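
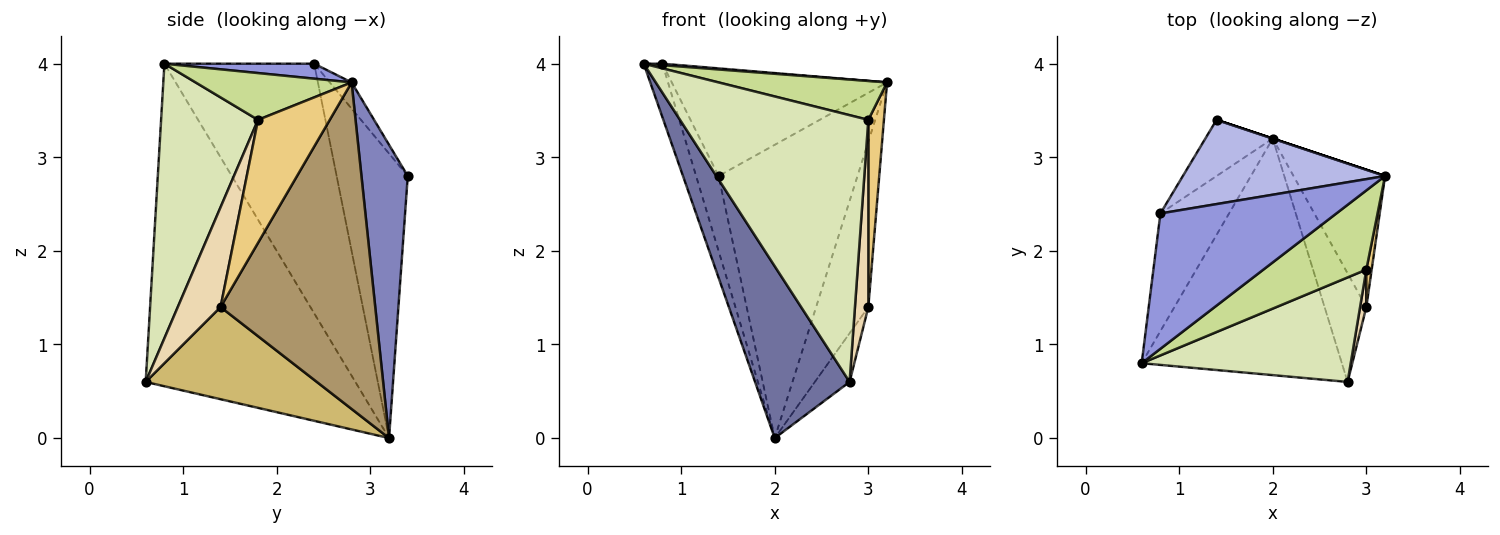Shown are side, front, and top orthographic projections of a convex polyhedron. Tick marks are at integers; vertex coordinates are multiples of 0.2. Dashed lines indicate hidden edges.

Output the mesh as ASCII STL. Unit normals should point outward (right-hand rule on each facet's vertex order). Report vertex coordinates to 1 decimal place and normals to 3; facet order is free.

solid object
 facet normal -0.793 -0.358 -0.492
  outer loop
   vertex 2.0 3.2 0.0
   vertex 2.8 0.6 0.6
   vertex 0.6 0.8 4.0
  endloop
 endfacet
 facet normal 0.316 0.949 0.000
  outer loop
   vertex 2.0 3.2 0.0
   vertex 1.4 3.4 2.8
   vertex 3.2 2.8 3.8
  endloop
 endfacet
 facet normal 0.085 -0.011 0.996
  outer loop
   vertex 0.8 2.4 4.0
   vertex 0.6 0.8 4.0
   vertex 3.2 2.8 3.8
  endloop
 endfacet
 facet normal -0.080 0.785 0.614
  outer loop
   vertex 0.8 2.4 4.0
   vertex 3.2 2.8 3.8
   vertex 1.4 3.4 2.8
  endloop
 endfacet
 facet normal -0.957 0.120 -0.263
  outer loop
   vertex 0.8 2.4 4.0
   vertex 2.0 3.2 0.0
   vertex 0.6 0.8 4.0
  endloop
 endfacet
 facet normal -0.930 0.294 -0.220
  outer loop
   vertex 0.8 2.4 4.0
   vertex 1.4 3.4 2.8
   vertex 2.0 3.2 0.0
  endloop
 endfacet
 facet normal 0.378 -0.408 0.831
  outer loop
   vertex 3.0 1.8 3.4
   vertex 3.2 2.8 3.8
   vertex 0.6 0.8 4.0
  endloop
 endfacet
 facet normal 0.432 -0.840 0.329
  outer loop
   vertex 3.0 1.8 3.4
   vertex 0.6 0.8 4.0
   vertex 2.8 0.6 0.6
  endloop
 endfacet
 facet normal 0.916 0.309 -0.257
  outer loop
   vertex 3.0 1.4 1.4
   vertex 2.0 3.2 0.0
   vertex 3.2 2.8 3.8
  endloop
 endfacet
 facet normal 0.896 0.182 -0.406
  outer loop
   vertex 3.0 1.4 1.4
   vertex 2.8 0.6 0.6
   vertex 2.0 3.2 0.0
  endloop
 endfacet
 facet normal 0.976 -0.212 0.042
  outer loop
   vertex 3.0 1.4 1.4
   vertex 3.2 2.8 3.8
   vertex 3.0 1.8 3.4
  endloop
 endfacet
 facet normal 0.953 -0.298 0.060
  outer loop
   vertex 3.0 1.4 1.4
   vertex 3.0 1.8 3.4
   vertex 2.8 0.6 0.6
  endloop
 endfacet
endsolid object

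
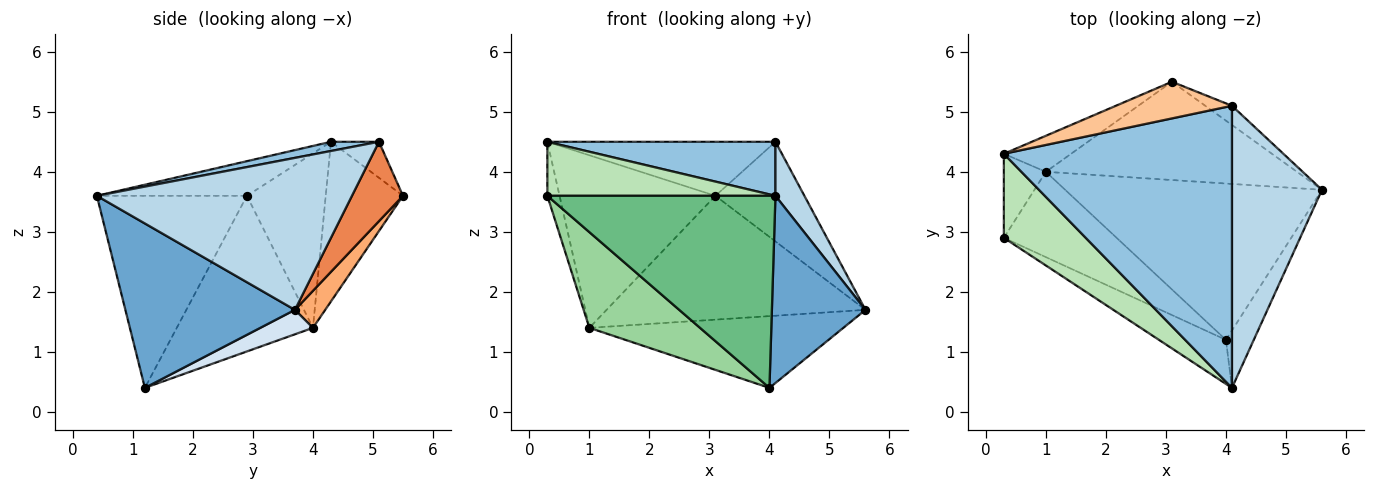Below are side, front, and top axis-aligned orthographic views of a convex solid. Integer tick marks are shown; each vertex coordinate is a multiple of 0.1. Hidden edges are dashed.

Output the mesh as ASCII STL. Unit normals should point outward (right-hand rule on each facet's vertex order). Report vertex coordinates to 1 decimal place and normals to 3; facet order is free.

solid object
 facet normal 0.866 -0.478 -0.147
  outer loop
   vertex 4.0 1.2 0.4
   vertex 5.6 3.7 1.7
   vertex 4.1 0.4 3.6
  endloop
 endfacet
 facet normal 0.040 -0.188 0.981
  outer loop
   vertex 4.1 5.1 4.5
   vertex 0.3 4.3 4.5
   vertex 4.1 0.4 3.6
  endloop
 endfacet
 facet normal 0.856 -0.097 0.507
  outer loop
   vertex 4.1 5.1 4.5
   vertex 4.1 0.4 3.6
   vertex 5.6 3.7 1.7
  endloop
 endfacet
 facet normal 0.086 0.416 -0.905
  outer loop
   vertex 1.0 4.0 1.4
   vertex 5.6 3.7 1.7
   vertex 4.0 1.2 0.4
  endloop
 endfacet
 facet normal 0.491 0.856 -0.165
  outer loop
   vertex 3.1 5.5 3.6
   vertex 4.1 5.1 4.5
   vertex 5.6 3.7 1.7
  endloop
 endfacet
 facet normal 0.091 0.780 -0.619
  outer loop
   vertex 3.1 5.5 3.6
   vertex 5.6 3.7 1.7
   vertex 1.0 4.0 1.4
  endloop
 endfacet
 facet normal -0.172 0.815 0.553
  outer loop
   vertex 3.1 5.5 3.6
   vertex 0.3 4.3 4.5
   vertex 4.1 5.1 4.5
  endloop
 endfacet
 facet normal -0.437 0.881 -0.184
  outer loop
   vertex 3.1 5.5 3.6
   vertex 1.0 4.0 1.4
   vertex 0.3 4.3 4.5
  endloop
 endfacet
 facet normal -0.540 -0.820 -0.188
  outer loop
   vertex 0.3 2.9 3.6
   vertex 4.0 1.2 0.4
   vertex 4.1 0.4 3.6
  endloop
 endfacet
 facet normal -0.676 -0.550 -0.490
  outer loop
   vertex 0.3 2.9 3.6
   vertex 1.0 4.0 1.4
   vertex 4.0 1.2 0.4
  endloop
 endfacet
 facet normal -0.335 -0.509 0.793
  outer loop
   vertex 0.3 2.9 3.6
   vertex 4.1 0.4 3.6
   vertex 0.3 4.3 4.5
  endloop
 endfacet
 facet normal -0.961 0.149 -0.231
  outer loop
   vertex 0.3 2.9 3.6
   vertex 0.3 4.3 4.5
   vertex 1.0 4.0 1.4
  endloop
 endfacet
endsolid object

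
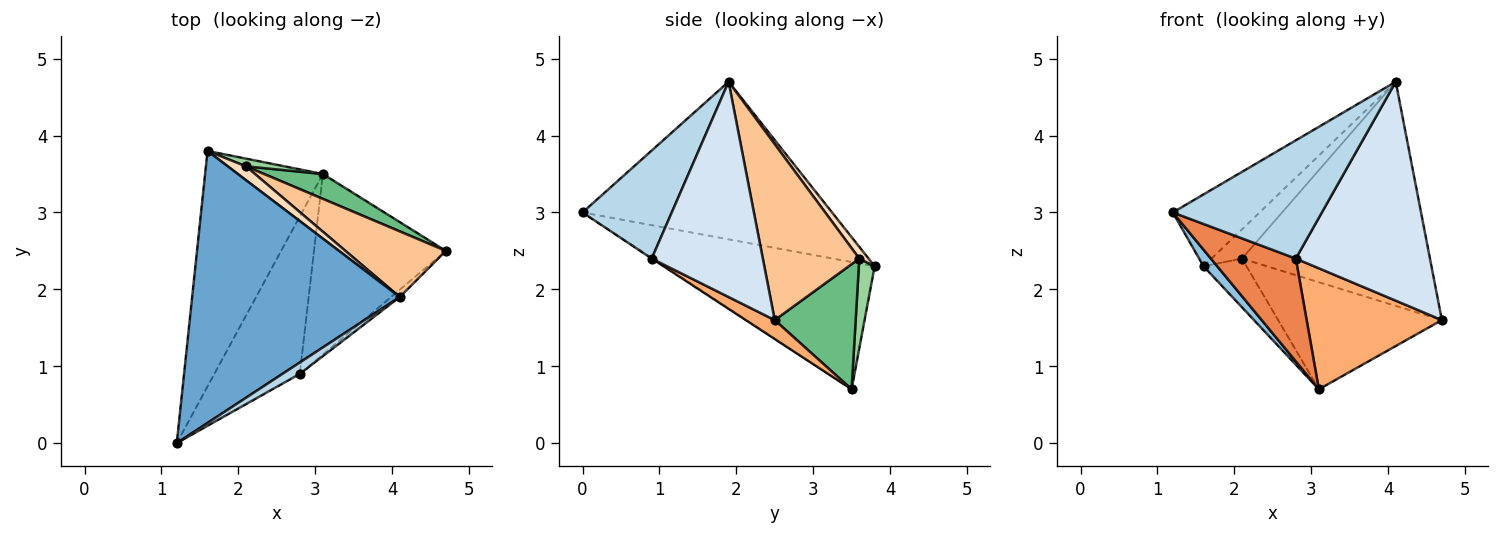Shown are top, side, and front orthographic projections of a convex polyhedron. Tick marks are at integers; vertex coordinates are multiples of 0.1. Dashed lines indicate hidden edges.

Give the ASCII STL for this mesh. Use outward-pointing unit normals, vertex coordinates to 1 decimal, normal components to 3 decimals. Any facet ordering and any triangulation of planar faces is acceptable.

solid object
 facet normal -0.592 0.206 0.779
  outer loop
   vertex 4.1 1.9 4.7
   vertex 1.6 3.8 2.3
   vertex 1.2 0.0 3.0
  endloop
 endfacet
 facet normal -0.733 -0.048 -0.678
  outer loop
   vertex 3.1 3.5 0.7
   vertex 1.2 0.0 3.0
   vertex 1.6 3.8 2.3
  endloop
 endfacet
 facet normal 0.512 -0.855 0.082
  outer loop
   vertex 2.8 0.9 2.4
   vertex 4.1 1.9 4.7
   vertex 1.2 0.0 3.0
  endloop
 endfacet
 facet normal 0.638 -0.770 -0.026
  outer loop
   vertex 2.8 0.9 2.4
   vertex 4.7 2.5 1.6
   vertex 4.1 1.9 4.7
  endloop
 endfacet
 facet normal -0.006 -0.547 -0.837
  outer loop
   vertex 2.8 0.9 2.4
   vertex 1.2 0.0 3.0
   vertex 3.1 3.5 0.7
  endloop
 endfacet
 facet normal 0.118 -0.553 -0.825
  outer loop
   vertex 2.8 0.9 2.4
   vertex 3.1 3.5 0.7
   vertex 4.7 2.5 1.6
  endloop
 endfacet
 facet normal 0.442 0.861 0.252
  outer loop
   vertex 2.1 3.6 2.4
   vertex 4.1 1.9 4.7
   vertex 4.7 2.5 1.6
  endloop
 endfacet
 facet normal 0.266 0.871 0.413
  outer loop
   vertex 2.1 3.6 2.4
   vertex 1.6 3.8 2.3
   vertex 4.1 1.9 4.7
  endloop
 endfacet
 facet normal 0.434 0.878 0.204
  outer loop
   vertex 2.1 3.6 2.4
   vertex 4.7 2.5 1.6
   vertex 3.1 3.5 0.7
  endloop
 endfacet
 facet normal 0.342 0.928 0.147
  outer loop
   vertex 2.1 3.6 2.4
   vertex 3.1 3.5 0.7
   vertex 1.6 3.8 2.3
  endloop
 endfacet
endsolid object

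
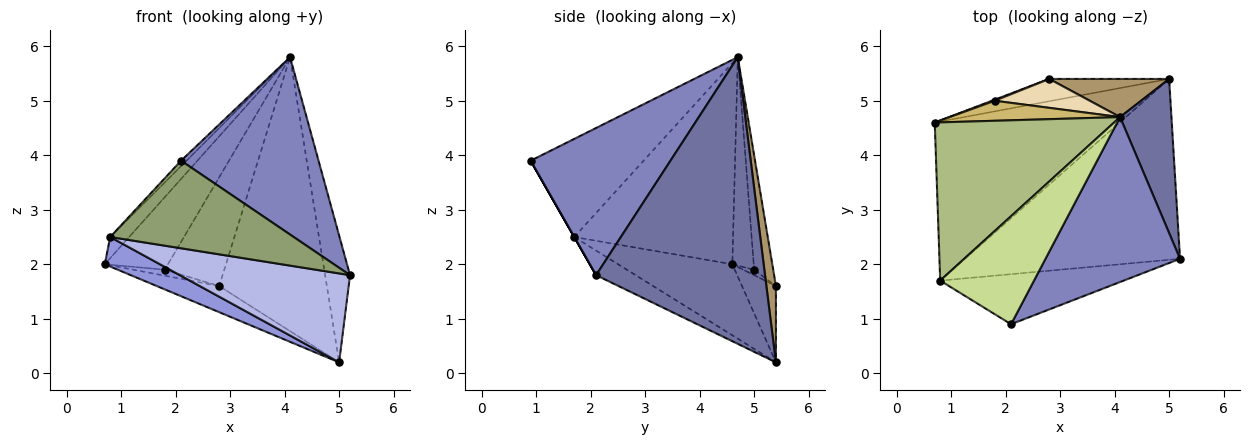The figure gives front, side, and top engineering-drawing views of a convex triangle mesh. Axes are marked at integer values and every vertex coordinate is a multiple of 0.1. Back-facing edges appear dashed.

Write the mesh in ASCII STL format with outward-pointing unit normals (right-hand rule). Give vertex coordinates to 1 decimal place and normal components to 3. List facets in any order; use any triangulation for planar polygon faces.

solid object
 facet normal 0.974 0.144 0.175
  outer loop
   vertex 4.1 4.7 5.8
   vertex 5.2 2.1 1.8
   vertex 5.0 5.4 0.2
  endloop
 endfacet
 facet normal 0.597 -0.587 0.546
  outer loop
   vertex 2.1 0.9 3.9
   vertex 5.2 2.1 1.8
   vertex 4.1 4.7 5.8
  endloop
 endfacet
 facet normal -0.353 -0.171 -0.920
  outer loop
   vertex 0.8 1.7 2.5
   vertex 0.7 4.6 2.0
   vertex 5.0 5.4 0.2
  endloop
 endfacet
 facet normal -0.102 -0.439 -0.893
  outer loop
   vertex 0.8 1.7 2.5
   vertex 5.0 5.4 0.2
   vertex 5.2 2.1 1.8
  endloop
 endfacet
 facet normal 0.000 -0.868 -0.496
  outer loop
   vertex 0.8 1.7 2.5
   vertex 5.2 2.1 1.8
   vertex 2.1 0.9 3.9
  endloop
 endfacet
 facet normal -0.743 0.089 0.663
  outer loop
   vertex 0.8 1.7 2.5
   vertex 4.1 4.7 5.8
   vertex 0.7 4.6 2.0
  endloop
 endfacet
 facet normal -0.722 0.035 0.691
  outer loop
   vertex 0.8 1.7 2.5
   vertex 2.1 0.9 3.9
   vertex 4.1 4.7 5.8
  endloop
 endfacet
 facet normal -0.382 0.703 -0.600
  outer loop
   vertex 2.8 5.4 1.6
   vertex 5.0 5.4 0.2
   vertex 0.7 4.6 2.0
  endloop
 endfacet
 facet normal 0.087 0.987 0.137
  outer loop
   vertex 2.8 5.4 1.6
   vertex 4.1 4.7 5.8
   vertex 5.0 5.4 0.2
  endloop
 endfacet
 facet normal -0.310 0.916 0.253
  outer loop
   vertex 1.8 5.0 1.9
   vertex 0.7 4.6 2.0
   vertex 4.1 4.7 5.8
  endloop
 endfacet
 facet normal -0.324 0.932 0.162
  outer loop
   vertex 1.8 5.0 1.9
   vertex 2.8 5.4 1.6
   vertex 0.7 4.6 2.0
  endloop
 endfacet
 facet normal -0.296 0.923 0.245
  outer loop
   vertex 1.8 5.0 1.9
   vertex 4.1 4.7 5.8
   vertex 2.8 5.4 1.6
  endloop
 endfacet
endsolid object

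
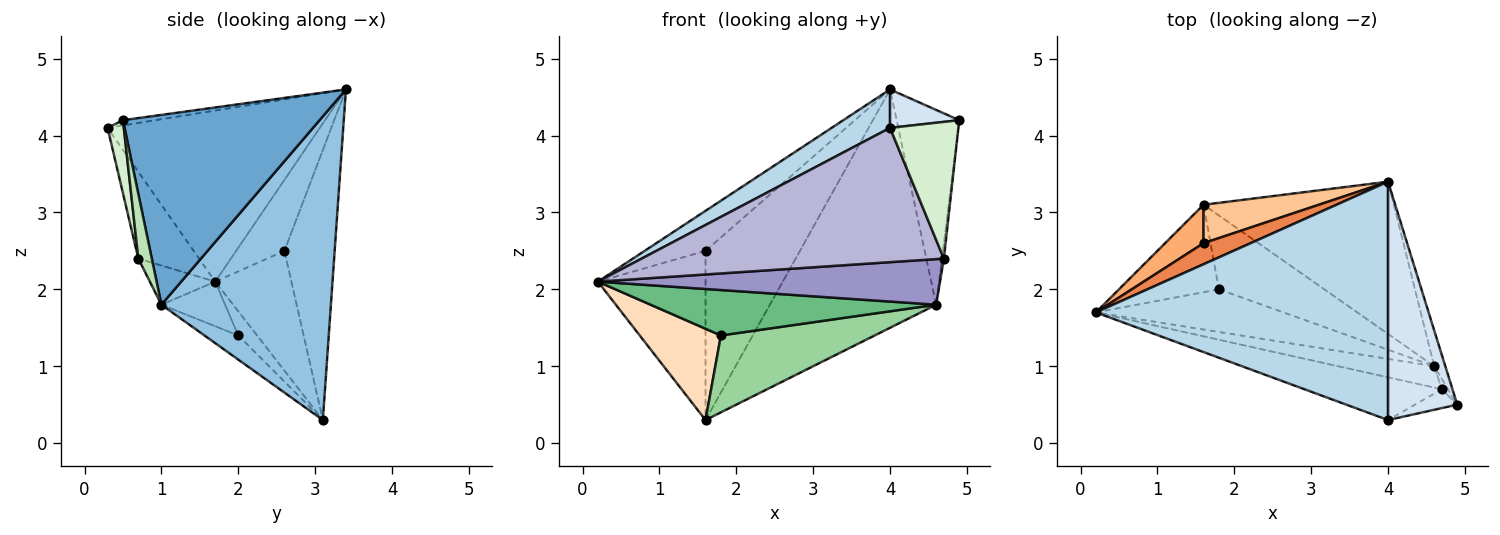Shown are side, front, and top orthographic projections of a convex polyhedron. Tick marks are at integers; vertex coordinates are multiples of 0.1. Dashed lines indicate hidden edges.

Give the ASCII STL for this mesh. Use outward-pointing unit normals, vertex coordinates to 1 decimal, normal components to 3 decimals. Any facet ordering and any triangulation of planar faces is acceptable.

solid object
 facet normal 0.951 0.303 -0.056
  outer loop
   vertex 4.6 1.0 1.8
   vertex 4.0 3.4 4.6
   vertex 4.9 0.5 4.2
  endloop
 endfacet
 facet normal 0.652 0.639 -0.408
  outer loop
   vertex 4.6 1.0 1.8
   vertex 1.6 3.1 0.3
   vertex 4.0 3.4 4.6
  endloop
 endfacet
 facet normal -0.501 -0.138 0.855
  outer loop
   vertex 4.0 0.3 4.1
   vertex 4.0 3.4 4.6
   vertex 0.2 1.7 2.1
  endloop
 endfacet
 facet normal -0.074 -0.159 0.985
  outer loop
   vertex 4.0 0.3 4.1
   vertex 4.9 0.5 4.2
   vertex 4.0 3.4 4.6
  endloop
 endfacet
 facet normal -0.575 0.725 0.381
  outer loop
   vertex 1.6 2.6 2.5
   vertex 0.2 1.7 2.1
   vertex 4.0 3.4 4.6
  endloop
 endfacet
 facet normal -0.568 0.803 0.182
  outer loop
   vertex 1.6 2.6 2.5
   vertex 1.6 3.1 0.3
   vertex 0.2 1.7 2.1
  endloop
 endfacet
 facet normal -0.461 0.866 0.197
  outer loop
   vertex 1.6 2.6 2.5
   vertex 4.0 3.4 4.6
   vertex 1.6 3.1 0.3
  endloop
 endfacet
 facet normal -0.165 -0.712 -0.682
  outer loop
   vertex 1.8 2.0 1.4
   vertex 0.2 1.7 2.1
   vertex 1.6 3.1 0.3
  endloop
 endfacet
 facet normal -0.161 -0.720 -0.675
  outer loop
   vertex 1.8 2.0 1.4
   vertex 4.6 1.0 1.8
   vertex 0.2 1.7 2.1
  endloop
 endfacet
 facet normal -0.157 -0.712 -0.684
  outer loop
   vertex 1.8 2.0 1.4
   vertex 1.6 3.1 0.3
   vertex 4.6 1.0 1.8
  endloop
 endfacet
 facet normal 0.986 0.141 -0.094
  outer loop
   vertex 4.7 0.7 2.4
   vertex 4.6 1.0 1.8
   vertex 4.9 0.5 4.2
  endloop
 endfacet
 facet normal 0.229 -0.964 -0.133
  outer loop
   vertex 4.7 0.7 2.4
   vertex 4.9 0.5 4.2
   vertex 4.0 0.3 4.1
  endloop
 endfacet
 facet normal -0.170 -0.892 -0.418
  outer loop
   vertex 4.7 0.7 2.4
   vertex 0.2 1.7 2.1
   vertex 4.6 1.0 1.8
  endloop
 endfacet
 facet normal -0.188 -0.936 -0.298
  outer loop
   vertex 4.7 0.7 2.4
   vertex 4.0 0.3 4.1
   vertex 0.2 1.7 2.1
  endloop
 endfacet
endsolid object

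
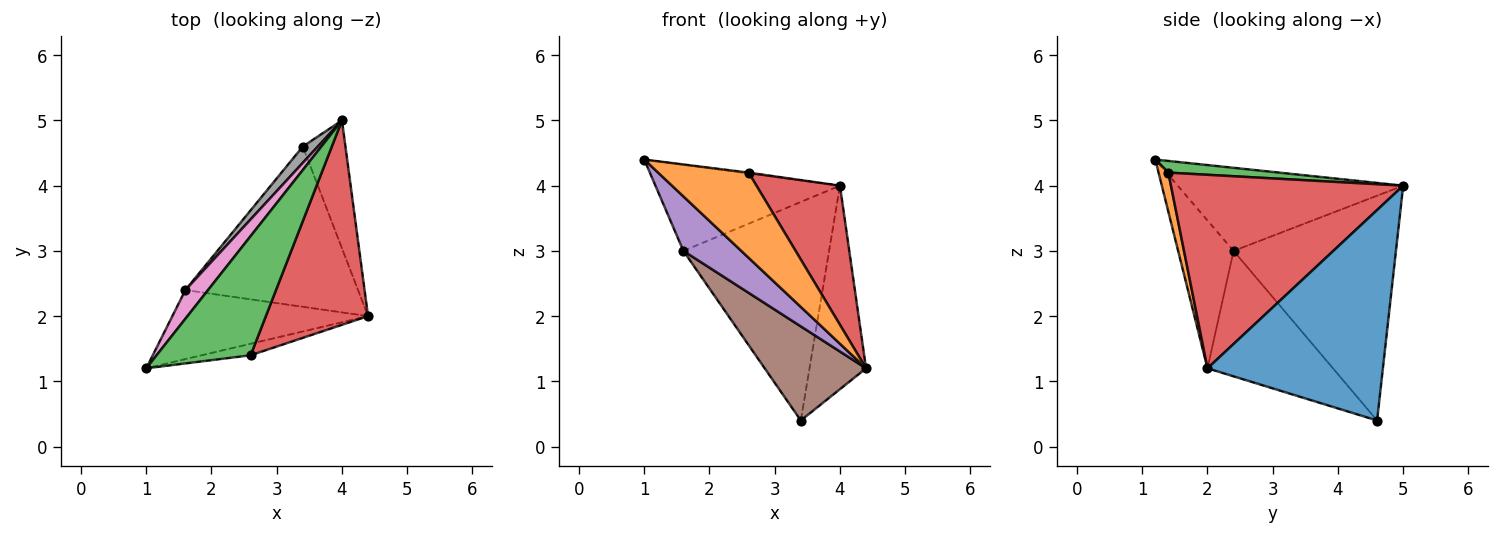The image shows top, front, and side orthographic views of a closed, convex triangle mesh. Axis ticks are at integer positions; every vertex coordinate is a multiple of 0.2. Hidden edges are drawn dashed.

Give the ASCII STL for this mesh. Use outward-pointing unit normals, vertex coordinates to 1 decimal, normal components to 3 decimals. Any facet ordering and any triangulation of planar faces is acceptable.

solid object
 facet normal 0.935 0.301 -0.189
  outer loop
   vertex 3.4 4.6 0.4
   vertex 4.0 5.0 4.0
   vertex 4.4 2.0 1.2
  endloop
 endfacet
 facet normal 0.107 -0.985 -0.133
  outer loop
   vertex 2.6 1.4 4.2
   vertex 1.0 1.2 4.4
   vertex 4.4 2.0 1.2
  endloop
 endfacet
 facet normal 0.123 0.007 0.992
  outer loop
   vertex 2.6 1.4 4.2
   vertex 4.0 5.0 4.0
   vertex 1.0 1.2 4.4
  endloop
 endfacet
 facet normal 0.843 -0.303 0.445
  outer loop
   vertex 2.6 1.4 4.2
   vertex 4.4 2.0 1.2
   vertex 4.0 5.0 4.0
  endloop
 endfacet
 facet normal -0.510 -0.533 -0.675
  outer loop
   vertex 1.6 2.4 3.0
   vertex 4.4 2.0 1.2
   vertex 1.0 1.2 4.4
  endloop
 endfacet
 facet normal -0.531 -0.429 -0.731
  outer loop
   vertex 1.6 2.4 3.0
   vertex 3.4 4.6 0.4
   vertex 4.4 2.0 1.2
  endloop
 endfacet
 facet normal -0.757 0.620 0.207
  outer loop
   vertex 1.6 2.4 3.0
   vertex 1.0 1.2 4.4
   vertex 4.0 5.0 4.0
  endloop
 endfacet
 facet normal -0.743 0.667 0.050
  outer loop
   vertex 1.6 2.4 3.0
   vertex 4.0 5.0 4.0
   vertex 3.4 4.6 0.4
  endloop
 endfacet
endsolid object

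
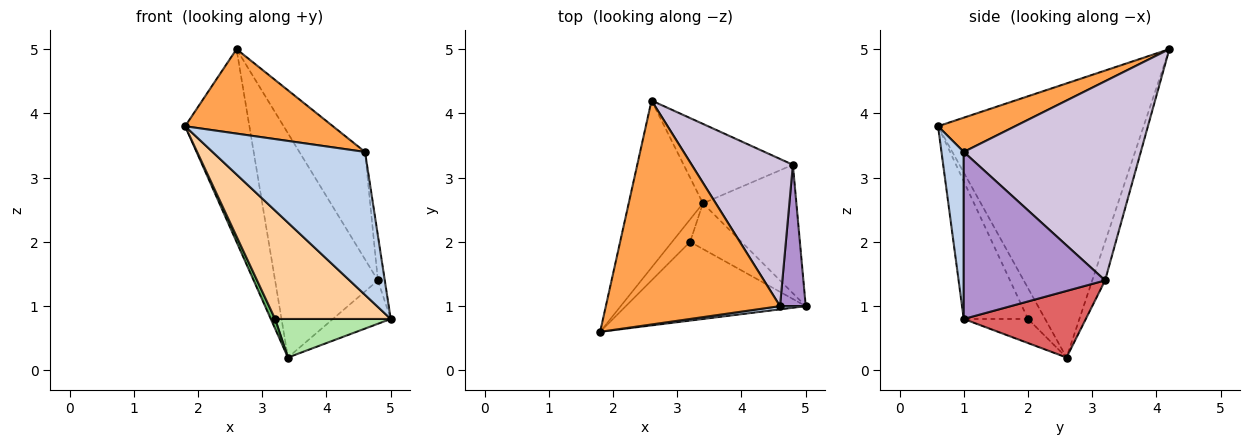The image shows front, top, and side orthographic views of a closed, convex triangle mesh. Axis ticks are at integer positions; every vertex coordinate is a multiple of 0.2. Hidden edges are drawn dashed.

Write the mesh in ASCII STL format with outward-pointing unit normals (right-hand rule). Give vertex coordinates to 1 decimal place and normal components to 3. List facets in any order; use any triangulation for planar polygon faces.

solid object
 facet normal -0.924 0.289 -0.250
  outer loop
   vertex 3.4 2.6 0.2
   vertex 1.8 0.6 3.8
   vertex 2.6 4.2 5.0
  endloop
 endfacet
 facet normal 0.144 -0.989 0.022
  outer loop
   vertex 4.6 1.0 3.4
   vertex 1.8 0.6 3.8
   vertex 5.0 1.0 0.8
  endloop
 endfacet
 facet normal 0.181 -0.347 0.920
  outer loop
   vertex 4.6 1.0 3.4
   vertex 2.6 4.2 5.0
   vertex 1.8 0.6 3.8
  endloop
 endfacet
 facet normal -0.410 -0.738 -0.536
  outer loop
   vertex 3.2 2.0 0.8
   vertex 5.0 1.0 0.8
   vertex 1.8 0.6 3.8
  endloop
 endfacet
 facet normal -0.844 -0.211 -0.493
  outer loop
   vertex 3.2 2.0 0.8
   vertex 1.8 0.6 3.8
   vertex 3.4 2.6 0.2
  endloop
 endfacet
 facet normal -0.337 -0.607 -0.720
  outer loop
   vertex 3.2 2.0 0.8
   vertex 3.4 2.6 0.2
   vertex 5.0 1.0 0.8
  endloop
 endfacet
 facet normal 0.560 0.265 -0.785
  outer loop
   vertex 4.8 3.2 1.4
   vertex 5.0 1.0 0.8
   vertex 3.4 2.6 0.2
  endloop
 endfacet
 facet normal -0.117 0.936 -0.332
  outer loop
   vertex 4.8 3.2 1.4
   vertex 3.4 2.6 0.2
   vertex 2.6 4.2 5.0
  endloop
 endfacet
 facet normal 0.987 0.048 0.152
  outer loop
   vertex 4.8 3.2 1.4
   vertex 4.6 1.0 3.4
   vertex 5.0 1.0 0.8
  endloop
 endfacet
 facet normal 0.846 0.314 0.430
  outer loop
   vertex 4.8 3.2 1.4
   vertex 2.6 4.2 5.0
   vertex 4.6 1.0 3.4
  endloop
 endfacet
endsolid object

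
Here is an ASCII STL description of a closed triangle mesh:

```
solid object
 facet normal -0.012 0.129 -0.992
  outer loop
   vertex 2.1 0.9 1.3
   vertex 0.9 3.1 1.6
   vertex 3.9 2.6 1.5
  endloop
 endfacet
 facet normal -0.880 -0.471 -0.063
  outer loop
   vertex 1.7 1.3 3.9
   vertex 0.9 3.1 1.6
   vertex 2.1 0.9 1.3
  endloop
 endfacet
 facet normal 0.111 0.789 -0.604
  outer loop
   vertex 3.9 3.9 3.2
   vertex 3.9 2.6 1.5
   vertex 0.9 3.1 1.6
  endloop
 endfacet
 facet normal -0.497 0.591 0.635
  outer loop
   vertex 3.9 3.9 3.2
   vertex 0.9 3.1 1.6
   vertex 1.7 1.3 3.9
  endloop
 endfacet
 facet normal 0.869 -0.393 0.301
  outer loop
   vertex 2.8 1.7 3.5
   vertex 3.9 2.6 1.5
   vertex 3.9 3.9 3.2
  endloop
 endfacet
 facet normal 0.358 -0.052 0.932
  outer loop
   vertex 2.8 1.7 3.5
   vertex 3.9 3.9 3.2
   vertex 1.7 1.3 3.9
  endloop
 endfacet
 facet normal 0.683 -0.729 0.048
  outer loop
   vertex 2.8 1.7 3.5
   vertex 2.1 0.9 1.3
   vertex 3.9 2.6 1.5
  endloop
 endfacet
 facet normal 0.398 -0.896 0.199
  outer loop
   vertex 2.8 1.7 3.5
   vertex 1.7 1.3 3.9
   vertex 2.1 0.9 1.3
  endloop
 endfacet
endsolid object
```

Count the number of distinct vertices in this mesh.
6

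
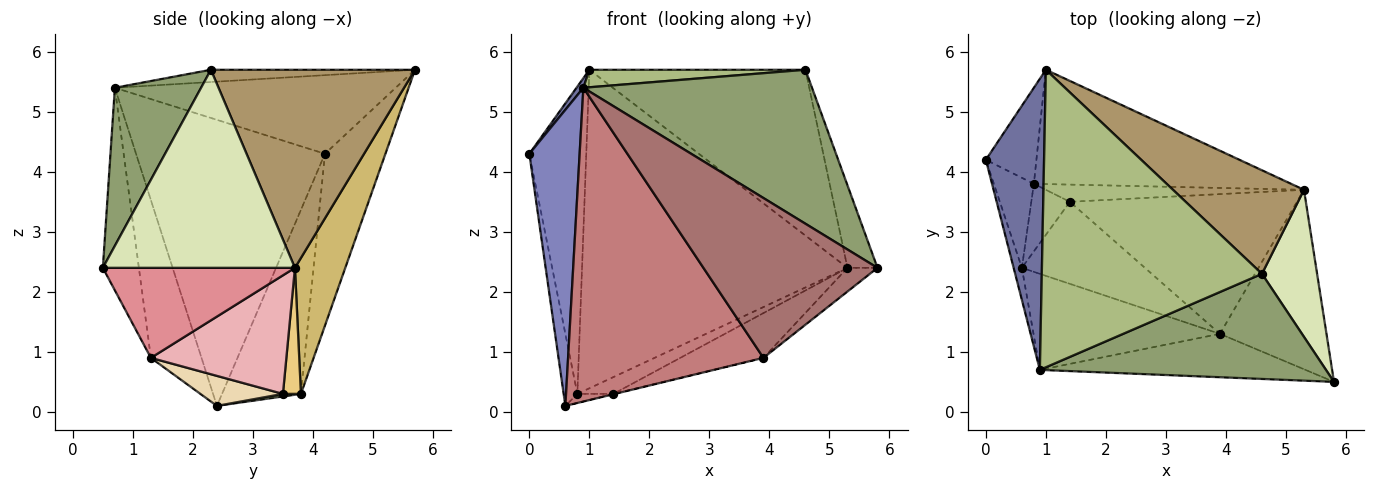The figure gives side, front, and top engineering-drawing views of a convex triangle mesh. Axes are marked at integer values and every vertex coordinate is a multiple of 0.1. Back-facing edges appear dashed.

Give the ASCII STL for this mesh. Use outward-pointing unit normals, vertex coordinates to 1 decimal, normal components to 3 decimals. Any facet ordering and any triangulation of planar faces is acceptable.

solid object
 facet normal -0.804 -0.020 0.595
  outer loop
   vertex 0.9 0.7 5.4
   vertex 1.0 5.7 5.7
   vertex 0.0 4.2 4.3
  endloop
 endfacet
 facet normal -0.966 -0.257 -0.028
  outer loop
   vertex 0.9 0.7 5.4
   vertex 0.0 4.2 4.3
   vertex 0.6 2.4 0.1
  endloop
 endfacet
 facet normal -0.712 0.670 -0.209
  outer loop
   vertex 0.8 3.8 0.3
   vertex 0.0 4.2 4.3
   vertex 1.0 5.7 5.7
  endloop
 endfacet
 facet normal -0.963 0.168 -0.209
  outer loop
   vertex 0.8 3.8 0.3
   vertex 0.6 2.4 0.1
   vertex 0.0 4.2 4.3
  endloop
 endfacet
 facet normal 0.297 -0.789 0.538
  outer loop
   vertex 4.6 2.3 5.7
   vertex 0.9 0.7 5.4
   vertex 5.8 0.5 2.4
  endloop
 endfacet
 facet normal -0.055 -0.059 0.997
  outer loop
   vertex 4.6 2.3 5.7
   vertex 1.0 5.7 5.7
   vertex 0.9 0.7 5.4
  endloop
 endfacet
 facet normal 0.066 0.132 -0.989
  outer loop
   vertex 1.4 3.5 0.3
   vertex 0.6 2.4 0.1
   vertex 0.8 3.8 0.3
  endloop
 endfacet
 facet normal 0.953 0.149 0.265
  outer loop
   vertex 5.3 3.7 2.4
   vertex 4.6 2.3 5.7
   vertex 5.8 0.5 2.4
  endloop
 endfacet
 facet normal 0.625 0.662 0.413
  outer loop
   vertex 5.3 3.7 2.4
   vertex 1.0 5.7 5.7
   vertex 4.6 2.3 5.7
  endloop
 endfacet
 facet normal 0.176 0.927 -0.333
  outer loop
   vertex 5.3 3.7 2.4
   vertex 0.8 3.8 0.3
   vertex 1.0 5.7 5.7
  endloop
 endfacet
 facet normal 0.330 0.660 -0.675
  outer loop
   vertex 5.3 3.7 2.4
   vertex 1.4 3.5 0.3
   vertex 0.8 3.8 0.3
  endloop
 endfacet
 facet normal 0.237 0.004 -0.972
  outer loop
   vertex 3.9 1.3 0.9
   vertex 0.6 2.4 0.1
   vertex 1.4 3.5 0.3
  endloop
 endfacet
 facet normal -0.196 -0.946 -0.257
  outer loop
   vertex 3.9 1.3 0.9
   vertex 5.8 0.5 2.4
   vertex 0.9 0.7 5.4
  endloop
 endfacet
 facet normal -0.241 -0.928 -0.284
  outer loop
   vertex 3.9 1.3 0.9
   vertex 0.9 0.7 5.4
   vertex 0.6 2.4 0.1
  endloop
 endfacet
 facet normal 0.642 0.100 -0.760
  outer loop
   vertex 3.9 1.3 0.9
   vertex 5.3 3.7 2.4
   vertex 5.8 0.5 2.4
  endloop
 endfacet
 facet normal 0.445 0.273 -0.853
  outer loop
   vertex 3.9 1.3 0.9
   vertex 1.4 3.5 0.3
   vertex 5.3 3.7 2.4
  endloop
 endfacet
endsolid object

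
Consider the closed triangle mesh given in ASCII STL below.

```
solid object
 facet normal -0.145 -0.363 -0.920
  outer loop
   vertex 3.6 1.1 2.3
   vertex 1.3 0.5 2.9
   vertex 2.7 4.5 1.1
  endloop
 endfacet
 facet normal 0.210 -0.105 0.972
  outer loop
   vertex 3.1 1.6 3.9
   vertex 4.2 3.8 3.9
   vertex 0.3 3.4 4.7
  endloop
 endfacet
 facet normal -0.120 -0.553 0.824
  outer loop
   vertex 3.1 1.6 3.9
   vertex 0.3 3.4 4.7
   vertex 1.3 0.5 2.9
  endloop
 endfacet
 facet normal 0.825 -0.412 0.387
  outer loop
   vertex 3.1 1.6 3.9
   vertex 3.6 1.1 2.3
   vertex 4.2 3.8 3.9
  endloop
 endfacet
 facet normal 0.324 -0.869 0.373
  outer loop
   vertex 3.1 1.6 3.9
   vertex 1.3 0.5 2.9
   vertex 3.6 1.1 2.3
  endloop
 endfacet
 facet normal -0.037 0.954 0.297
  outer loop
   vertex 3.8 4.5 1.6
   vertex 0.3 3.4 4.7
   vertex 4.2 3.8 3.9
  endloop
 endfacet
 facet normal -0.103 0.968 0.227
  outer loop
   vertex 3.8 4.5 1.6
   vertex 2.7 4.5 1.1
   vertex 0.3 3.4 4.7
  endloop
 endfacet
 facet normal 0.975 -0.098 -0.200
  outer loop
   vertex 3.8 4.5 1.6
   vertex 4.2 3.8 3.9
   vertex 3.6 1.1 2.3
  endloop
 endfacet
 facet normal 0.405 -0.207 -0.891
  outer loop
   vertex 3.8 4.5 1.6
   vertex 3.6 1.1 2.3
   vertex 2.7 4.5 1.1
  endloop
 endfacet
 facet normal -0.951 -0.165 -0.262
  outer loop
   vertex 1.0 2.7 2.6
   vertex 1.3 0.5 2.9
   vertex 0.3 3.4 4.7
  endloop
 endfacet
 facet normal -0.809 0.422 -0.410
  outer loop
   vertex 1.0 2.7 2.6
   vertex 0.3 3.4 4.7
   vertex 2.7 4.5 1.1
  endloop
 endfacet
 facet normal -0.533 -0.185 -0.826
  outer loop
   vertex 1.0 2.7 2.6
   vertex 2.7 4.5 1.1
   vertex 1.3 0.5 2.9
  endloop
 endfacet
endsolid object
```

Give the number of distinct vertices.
8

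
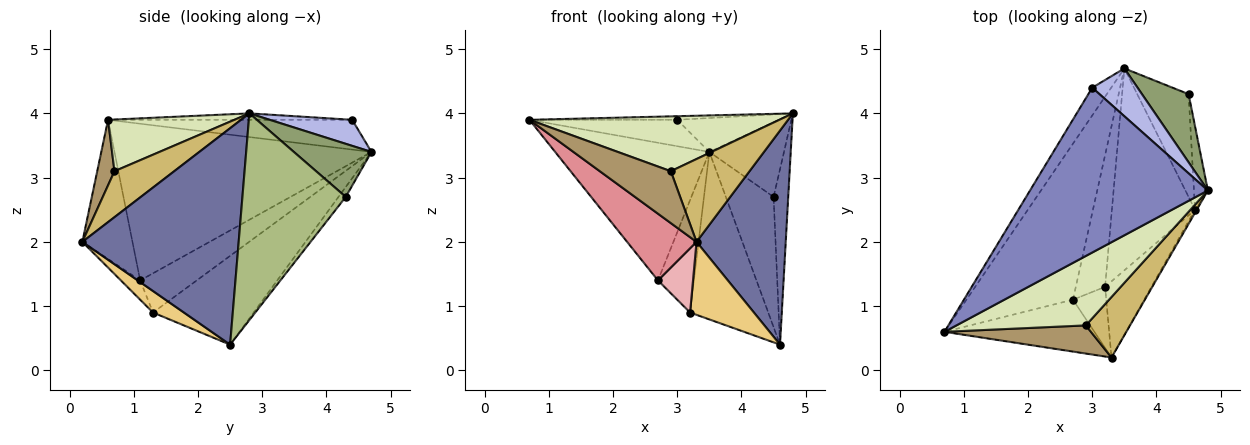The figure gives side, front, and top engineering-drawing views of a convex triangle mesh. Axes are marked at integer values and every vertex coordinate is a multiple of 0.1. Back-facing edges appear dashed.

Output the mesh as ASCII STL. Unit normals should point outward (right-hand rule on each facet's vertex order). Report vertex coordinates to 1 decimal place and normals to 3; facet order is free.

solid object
 facet normal 0.868 -0.496 -0.007
  outer loop
   vertex 3.3 0.2 2.0
   vertex 4.6 2.5 0.4
   vertex 4.8 2.8 4.0
  endloop
 endfacet
 facet normal -0.036 0.022 0.999
  outer loop
   vertex 3.0 4.4 3.9
   vertex 0.7 0.6 3.9
   vertex 4.8 2.8 4.0
  endloop
 endfacet
 facet normal -0.751 0.455 -0.478
  outer loop
   vertex 3.0 4.4 3.9
   vertex 3.5 4.7 3.4
   vertex 0.7 0.6 3.9
  endloop
 endfacet
 facet normal 0.424 0.524 0.739
  outer loop
   vertex 3.0 4.4 3.9
   vertex 4.8 2.8 4.0
   vertex 3.5 4.7 3.4
  endloop
 endfacet
 facet normal 0.609 0.586 0.535
  outer loop
   vertex 4.5 4.3 2.7
   vertex 3.5 4.7 3.4
   vertex 4.8 2.8 4.0
  endloop
 endfacet
 facet normal 0.988 0.140 -0.067
  outer loop
   vertex 4.5 4.3 2.7
   vertex 4.8 2.8 4.0
   vertex 4.6 2.5 0.4
  endloop
 endfacet
 facet normal -0.119 0.779 -0.615
  outer loop
   vertex 4.5 4.3 2.7
   vertex 4.6 2.5 0.4
   vertex 3.5 4.7 3.4
  endloop
 endfacet
 facet normal 0.299 -0.592 0.749
  outer loop
   vertex 2.9 0.7 3.1
   vertex 4.8 2.8 4.0
   vertex 0.7 0.6 3.9
  endloop
 endfacet
 facet normal 0.209 -0.859 0.467
  outer loop
   vertex 2.9 0.7 3.1
   vertex 0.7 0.6 3.9
   vertex 3.3 0.2 2.0
  endloop
 endfacet
 facet normal 0.523 -0.688 0.503
  outer loop
   vertex 2.9 0.7 3.1
   vertex 3.3 0.2 2.0
   vertex 4.8 2.8 4.0
  endloop
 endfacet
 facet normal 0.318 -0.656 -0.685
  outer loop
   vertex 3.2 1.3 0.9
   vertex 4.6 2.5 0.4
   vertex 3.3 0.2 2.0
  endloop
 endfacet
 facet normal -0.635 0.493 -0.595
  outer loop
   vertex 3.2 1.3 0.9
   vertex 3.5 4.7 3.4
   vertex 4.6 2.5 0.4
  endloop
 endfacet
 facet normal -0.741 0.444 -0.504
  outer loop
   vertex 2.7 1.1 1.4
   vertex 0.7 0.6 3.9
   vertex 3.5 4.7 3.4
  endloop
 endfacet
 facet normal -0.714 0.454 -0.532
  outer loop
   vertex 2.7 1.1 1.4
   vertex 3.5 4.7 3.4
   vertex 3.2 1.3 0.9
  endloop
 endfacet
 facet normal -0.495 -0.686 -0.533
  outer loop
   vertex 2.7 1.1 1.4
   vertex 3.3 0.2 2.0
   vertex 0.7 0.6 3.9
  endloop
 endfacet
 facet normal -0.370 -0.673 -0.640
  outer loop
   vertex 2.7 1.1 1.4
   vertex 3.2 1.3 0.9
   vertex 3.3 0.2 2.0
  endloop
 endfacet
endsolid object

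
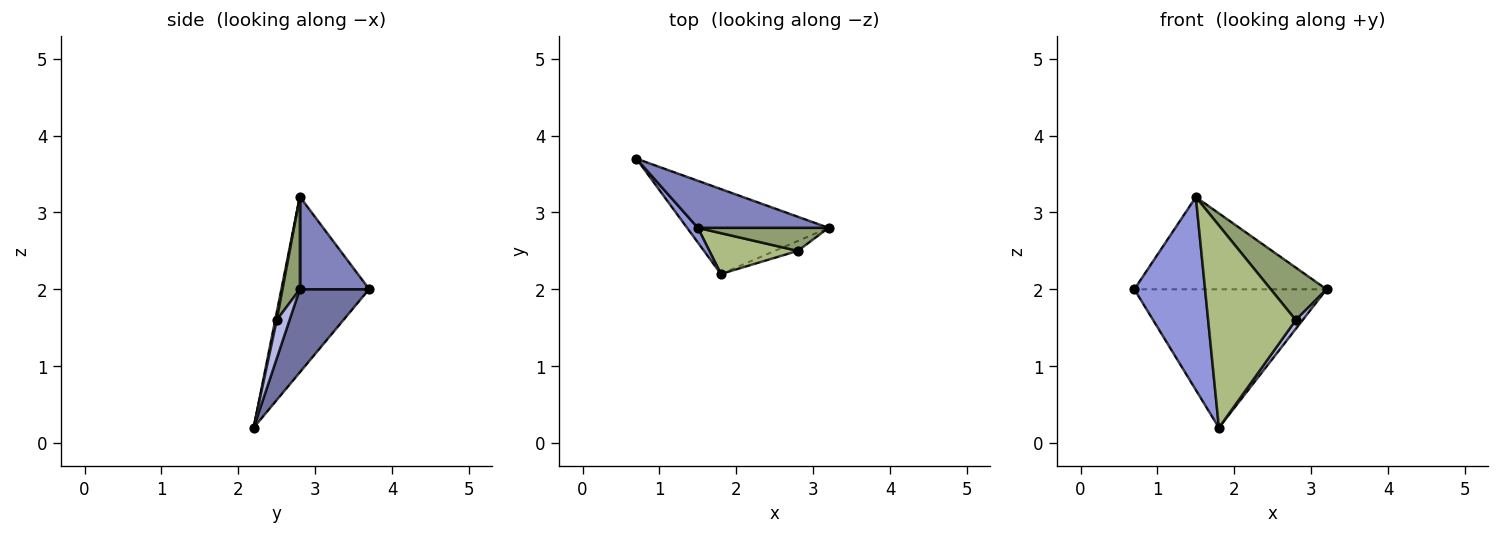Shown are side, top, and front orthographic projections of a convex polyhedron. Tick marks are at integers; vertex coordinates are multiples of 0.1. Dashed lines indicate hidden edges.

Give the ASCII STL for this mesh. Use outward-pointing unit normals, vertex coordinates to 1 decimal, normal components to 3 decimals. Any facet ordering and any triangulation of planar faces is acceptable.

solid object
 facet normal 0.293 0.815 -0.500
  outer loop
   vertex 1.8 2.2 0.2
   vertex 0.7 3.7 2.0
   vertex 3.2 2.8 2.0
  endloop
 endfacet
 facet normal 0.305 0.848 0.433
  outer loop
   vertex 1.5 2.8 3.2
   vertex 3.2 2.8 2.0
   vertex 0.7 3.7 2.0
  endloop
 endfacet
 facet normal -0.777 -0.627 0.048
  outer loop
   vertex 1.5 2.8 3.2
   vertex 0.7 3.7 2.0
   vertex 1.8 2.2 0.2
  endloop
 endfacet
 facet normal 0.780 -0.416 -0.468
  outer loop
   vertex 2.8 2.5 1.6
   vertex 1.8 2.2 0.2
   vertex 3.2 2.8 2.0
  endloop
 endfacet
 facet normal 0.273 -0.881 0.387
  outer loop
   vertex 2.8 2.5 1.6
   vertex 3.2 2.8 2.0
   vertex 1.5 2.8 3.2
  endloop
 endfacet
 facet normal 0.017 -0.980 0.198
  outer loop
   vertex 2.8 2.5 1.6
   vertex 1.5 2.8 3.2
   vertex 1.8 2.2 0.2
  endloop
 endfacet
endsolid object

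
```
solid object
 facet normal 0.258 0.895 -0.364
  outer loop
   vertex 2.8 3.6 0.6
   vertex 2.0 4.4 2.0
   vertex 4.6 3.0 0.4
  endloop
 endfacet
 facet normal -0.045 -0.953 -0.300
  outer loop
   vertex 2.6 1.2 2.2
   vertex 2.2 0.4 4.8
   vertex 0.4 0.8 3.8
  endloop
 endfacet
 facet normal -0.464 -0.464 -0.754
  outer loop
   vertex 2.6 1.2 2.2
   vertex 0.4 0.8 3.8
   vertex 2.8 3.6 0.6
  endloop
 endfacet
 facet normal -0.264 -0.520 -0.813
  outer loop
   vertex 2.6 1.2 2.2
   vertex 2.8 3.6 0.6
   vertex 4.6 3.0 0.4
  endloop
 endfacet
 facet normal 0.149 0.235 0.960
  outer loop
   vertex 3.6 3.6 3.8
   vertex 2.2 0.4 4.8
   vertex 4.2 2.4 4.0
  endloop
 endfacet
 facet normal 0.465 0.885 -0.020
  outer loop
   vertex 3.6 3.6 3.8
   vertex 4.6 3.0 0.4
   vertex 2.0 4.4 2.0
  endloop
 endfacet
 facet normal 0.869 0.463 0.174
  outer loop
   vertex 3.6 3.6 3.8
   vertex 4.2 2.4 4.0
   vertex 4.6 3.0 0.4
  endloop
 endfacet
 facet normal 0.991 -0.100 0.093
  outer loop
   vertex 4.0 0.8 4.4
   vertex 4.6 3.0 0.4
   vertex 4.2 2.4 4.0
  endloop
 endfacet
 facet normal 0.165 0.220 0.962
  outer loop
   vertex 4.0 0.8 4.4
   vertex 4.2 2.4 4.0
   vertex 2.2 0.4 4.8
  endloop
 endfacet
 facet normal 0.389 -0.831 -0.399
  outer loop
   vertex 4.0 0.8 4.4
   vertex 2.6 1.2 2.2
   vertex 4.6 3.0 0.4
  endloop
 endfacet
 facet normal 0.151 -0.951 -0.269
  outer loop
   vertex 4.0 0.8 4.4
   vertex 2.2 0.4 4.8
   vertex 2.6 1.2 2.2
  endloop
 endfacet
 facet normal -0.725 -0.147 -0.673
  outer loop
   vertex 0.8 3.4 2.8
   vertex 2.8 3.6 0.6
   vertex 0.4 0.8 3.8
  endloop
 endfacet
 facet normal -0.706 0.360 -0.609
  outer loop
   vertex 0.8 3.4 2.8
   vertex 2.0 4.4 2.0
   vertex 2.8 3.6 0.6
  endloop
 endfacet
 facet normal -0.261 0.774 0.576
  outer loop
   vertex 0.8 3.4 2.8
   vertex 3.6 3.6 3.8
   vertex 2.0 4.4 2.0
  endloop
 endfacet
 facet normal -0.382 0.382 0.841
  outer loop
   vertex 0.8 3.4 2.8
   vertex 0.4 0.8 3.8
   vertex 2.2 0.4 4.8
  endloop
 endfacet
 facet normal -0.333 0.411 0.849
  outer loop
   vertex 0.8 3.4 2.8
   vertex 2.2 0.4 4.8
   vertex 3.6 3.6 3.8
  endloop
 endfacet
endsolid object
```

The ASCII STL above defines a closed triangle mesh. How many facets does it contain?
16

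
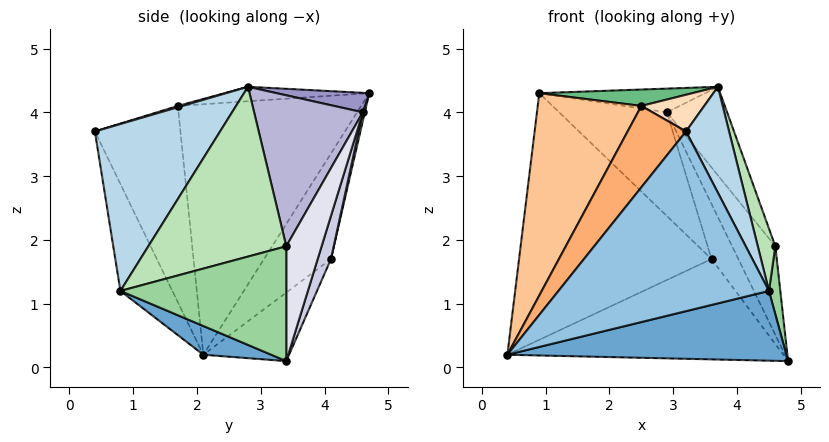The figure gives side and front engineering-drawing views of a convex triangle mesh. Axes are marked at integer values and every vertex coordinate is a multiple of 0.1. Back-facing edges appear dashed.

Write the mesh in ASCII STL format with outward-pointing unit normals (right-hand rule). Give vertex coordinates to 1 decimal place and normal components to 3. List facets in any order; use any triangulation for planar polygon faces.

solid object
 facet normal 0.097 -0.397 -0.913
  outer loop
   vertex 4.5 0.8 1.2
   vertex 0.4 2.1 0.2
   vertex 4.8 3.4 0.1
  endloop
 endfacet
 facet normal -0.231 -0.935 -0.270
  outer loop
   vertex 4.5 0.8 1.2
   vertex 3.2 0.4 3.7
   vertex 0.4 2.1 0.2
  endloop
 endfacet
 facet normal 0.866 -0.298 0.402
  outer loop
   vertex 4.5 0.8 1.2
   vertex 3.7 2.8 4.4
   vertex 3.2 0.4 3.7
  endloop
 endfacet
 facet normal -0.250 0.804 -0.539
  outer loop
   vertex 3.6 4.1 1.7
   vertex 4.8 3.4 0.1
   vertex 0.4 2.1 0.2
  endloop
 endfacet
 facet normal -0.287 0.825 -0.488
  outer loop
   vertex 3.6 4.1 1.7
   vertex 0.4 2.1 0.2
   vertex 0.9 4.7 4.3
  endloop
 endfacet
 facet normal -0.770 -0.526 0.361
  outer loop
   vertex 2.5 1.7 4.1
   vertex 0.4 2.1 0.2
   vertex 3.2 0.4 3.7
  endloop
 endfacet
 facet normal -0.803 -0.454 0.386
  outer loop
   vertex 2.5 1.7 4.1
   vertex 0.9 4.7 4.3
   vertex 0.4 2.1 0.2
  endloop
 endfacet
 facet normal 0.021 -0.284 0.959
  outer loop
   vertex 2.5 1.7 4.1
   vertex 3.2 0.4 3.7
   vertex 3.7 2.8 4.4
  endloop
 endfacet
 facet normal -0.125 -0.132 0.983
  outer loop
   vertex 2.5 1.7 4.1
   vertex 3.7 2.8 4.4
   vertex 0.9 4.7 4.3
  endloop
 endfacet
 facet normal 0.992 -0.068 0.110
  outer loop
   vertex 4.6 3.4 1.9
   vertex 4.5 0.8 1.2
   vertex 4.8 3.4 0.1
  endloop
 endfacet
 facet normal 0.943 -0.120 0.311
  outer loop
   vertex 4.6 3.4 1.9
   vertex 3.7 2.8 4.4
   vertex 4.5 0.8 1.2
  endloop
 endfacet
 facet normal 0.018 0.978 -0.207
  outer loop
   vertex 2.9 4.6 4.0
   vertex 3.6 4.1 1.7
   vertex 0.9 4.7 4.3
  endloop
 endfacet
 facet normal 0.156 0.280 0.947
  outer loop
   vertex 2.9 4.6 4.0
   vertex 0.9 4.7 4.3
   vertex 3.7 2.8 4.4
  endloop
 endfacet
 facet normal 0.803 0.445 0.396
  outer loop
   vertex 2.9 4.6 4.0
   vertex 3.7 2.8 4.4
   vertex 4.6 3.4 1.9
  endloop
 endfacet
 facet normal 0.442 0.895 -0.060
  outer loop
   vertex 2.9 4.6 4.0
   vertex 4.8 3.4 0.1
   vertex 3.6 4.1 1.7
  endloop
 endfacet
 facet normal 0.632 0.772 0.070
  outer loop
   vertex 2.9 4.6 4.0
   vertex 4.6 3.4 1.9
   vertex 4.8 3.4 0.1
  endloop
 endfacet
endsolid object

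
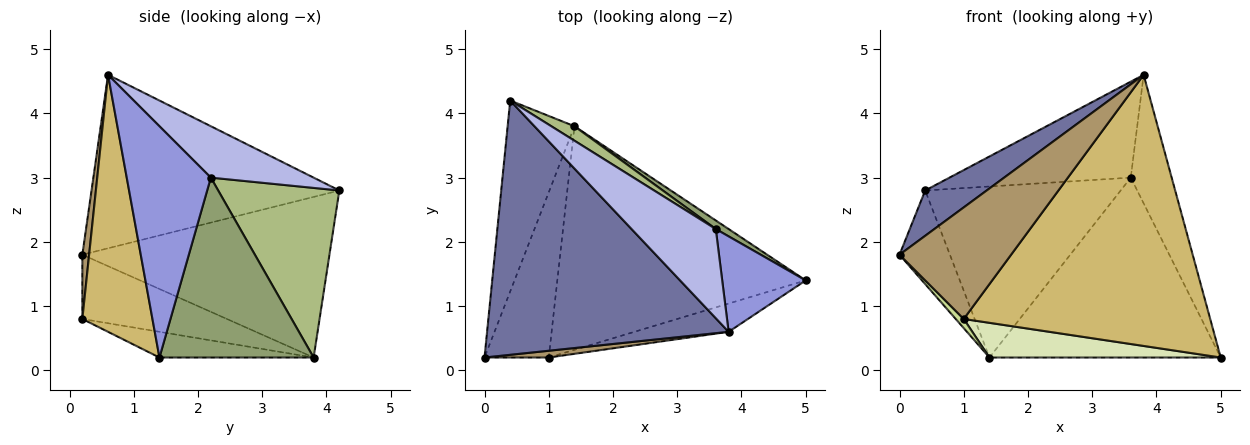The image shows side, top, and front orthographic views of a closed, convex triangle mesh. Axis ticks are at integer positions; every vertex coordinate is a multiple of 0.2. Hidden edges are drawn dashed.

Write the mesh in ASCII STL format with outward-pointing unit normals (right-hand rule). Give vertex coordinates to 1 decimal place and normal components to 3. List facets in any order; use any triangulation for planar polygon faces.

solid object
 facet normal -0.577 -0.143 0.804
  outer loop
   vertex 3.8 0.6 4.6
   vertex 0.4 4.2 2.8
   vertex 0.0 0.2 1.8
  endloop
 endfacet
 facet normal -0.907 0.185 -0.377
  outer loop
   vertex 1.4 3.8 0.2
   vertex 0.0 0.2 1.8
   vertex 0.4 4.2 2.8
  endloop
 endfacet
 facet normal 0.855 0.416 0.309
  outer loop
   vertex 3.6 2.2 3.0
   vertex 3.8 0.6 4.6
   vertex 5.0 1.4 0.2
  endloop
 endfacet
 facet normal 0.384 0.677 0.629
  outer loop
   vertex 3.6 2.2 3.0
   vertex 0.4 4.2 2.8
   vertex 3.8 0.6 4.6
  endloop
 endfacet
 facet normal 0.554 0.831 0.040
  outer loop
   vertex 3.6 2.2 3.0
   vertex 5.0 1.4 0.2
   vertex 1.4 3.8 0.2
  endloop
 endfacet
 facet normal 0.525 0.848 0.072
  outer loop
   vertex 3.6 2.2 3.0
   vertex 1.4 3.8 0.2
   vertex 0.4 4.2 2.8
  endloop
 endfacet
 facet normal -0.707 -0.039 -0.707
  outer loop
   vertex 1.0 0.2 0.8
   vertex 0.0 0.2 1.8
   vertex 1.4 3.8 0.2
  endloop
 endfacet
 facet normal -0.102 -0.153 -0.983
  outer loop
   vertex 1.0 0.2 0.8
   vertex 1.4 3.8 0.2
   vertex 5.0 1.4 0.2
  endloop
 endfacet
 facet normal 0.060 -0.996 0.060
  outer loop
   vertex 1.0 0.2 0.8
   vertex 3.8 0.6 4.6
   vertex 0.0 0.2 1.8
  endloop
 endfacet
 facet normal 0.272 -0.957 -0.100
  outer loop
   vertex 1.0 0.2 0.8
   vertex 5.0 1.4 0.2
   vertex 3.8 0.6 4.6
  endloop
 endfacet
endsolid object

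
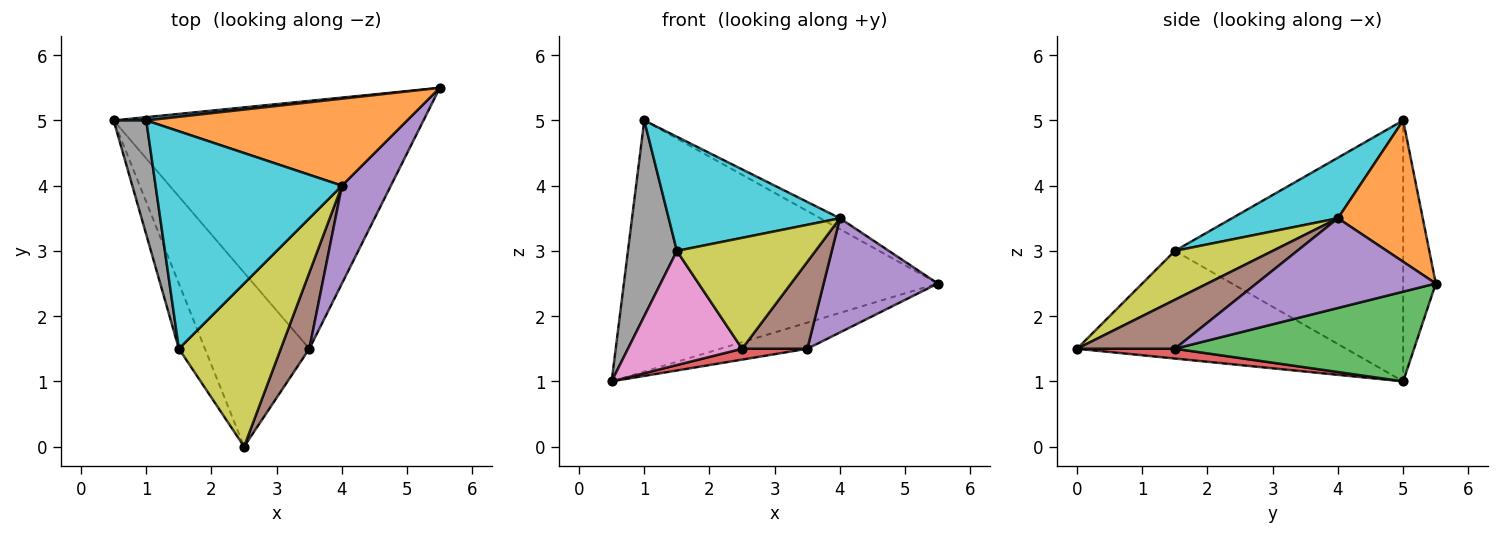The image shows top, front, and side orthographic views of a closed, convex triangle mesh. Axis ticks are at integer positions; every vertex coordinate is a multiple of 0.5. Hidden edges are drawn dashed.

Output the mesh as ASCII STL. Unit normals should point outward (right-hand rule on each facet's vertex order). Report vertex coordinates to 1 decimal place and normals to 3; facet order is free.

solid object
 facet normal -0.103 0.995 0.013
  outer loop
   vertex 1.0 5.0 5.0
   vertex 5.5 5.5 2.5
   vertex 0.5 5.0 1.0
  endloop
 endfacet
 facet normal 0.473 0.109 0.874
  outer loop
   vertex 4.0 4.0 3.5
   vertex 5.5 5.5 2.5
   vertex 1.0 5.0 5.0
  endloop
 endfacet
 facet normal 0.277 0.101 -0.956
  outer loop
   vertex 3.5 1.5 1.5
   vertex 0.5 5.0 1.0
   vertex 5.5 5.5 2.5
  endloop
 endfacet
 facet normal 0.093 -0.062 -0.994
  outer loop
   vertex 3.5 1.5 1.5
   vertex 2.5 0.0 1.5
   vertex 0.5 5.0 1.0
  endloop
 endfacet
 facet normal 0.766 -0.488 0.418
  outer loop
   vertex 3.5 1.5 1.5
   vertex 5.5 5.5 2.5
   vertex 4.0 4.0 3.5
  endloop
 endfacet
 facet normal 0.749 -0.499 0.437
  outer loop
   vertex 3.5 1.5 1.5
   vertex 4.0 4.0 3.5
   vertex 2.5 0.0 1.5
  endloop
 endfacet
 facet normal -0.898 -0.381 -0.218
  outer loop
   vertex 1.5 1.5 3.0
   vertex 0.5 5.0 1.0
   vertex 2.5 0.0 1.5
  endloop
 endfacet
 facet normal -0.971 -0.208 0.121
  outer loop
   vertex 1.5 1.5 3.0
   vertex 1.0 5.0 5.0
   vertex 0.5 5.0 1.0
  endloop
 endfacet
 facet normal 0.369 -0.523 0.769
  outer loop
   vertex 1.5 1.5 3.0
   vertex 2.5 0.0 1.5
   vertex 4.0 4.0 3.5
  endloop
 endfacet
 facet normal 0.277 -0.447 0.851
  outer loop
   vertex 1.5 1.5 3.0
   vertex 4.0 4.0 3.5
   vertex 1.0 5.0 5.0
  endloop
 endfacet
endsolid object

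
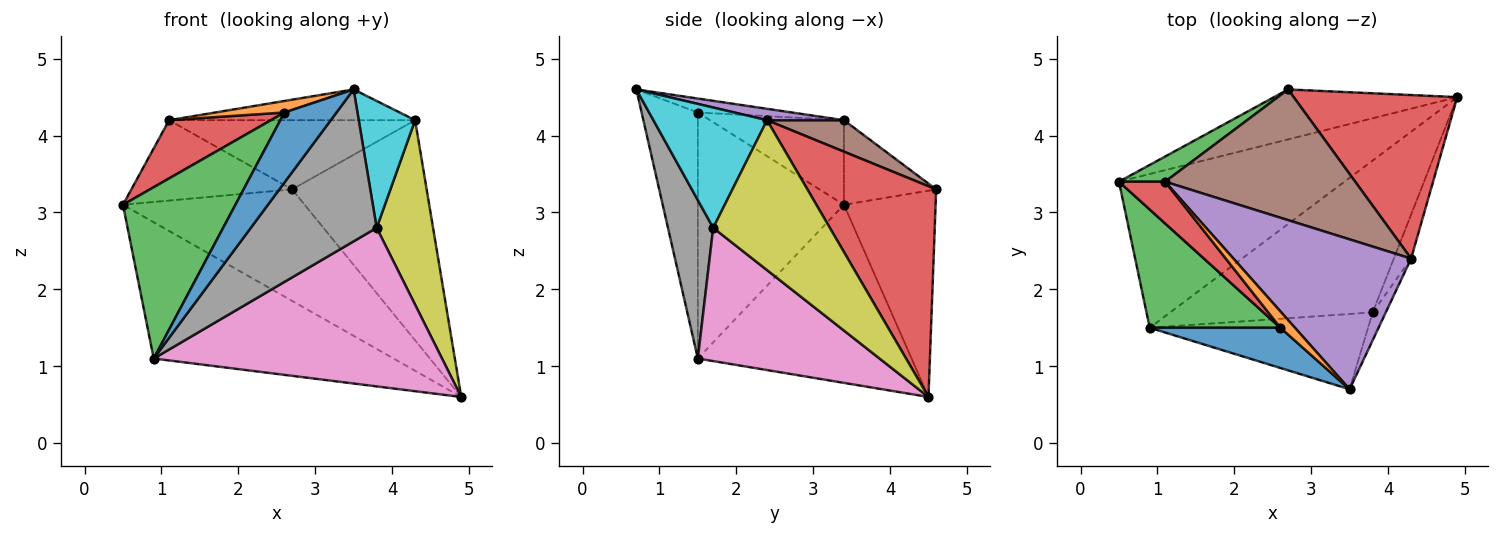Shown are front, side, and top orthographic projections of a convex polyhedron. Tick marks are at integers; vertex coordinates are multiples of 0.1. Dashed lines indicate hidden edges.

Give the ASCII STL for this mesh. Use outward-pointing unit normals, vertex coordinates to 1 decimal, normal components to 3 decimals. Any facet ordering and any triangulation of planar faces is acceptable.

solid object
 facet normal -0.418 0.829 -0.372
  outer loop
   vertex 2.7 4.6 3.3
   vertex 4.9 4.5 0.6
   vertex 0.5 3.4 3.1
  endloop
 endfacet
 facet normal -0.509 0.571 -0.644
  outer loop
   vertex 0.9 1.5 1.1
   vertex 0.5 3.4 3.1
   vertex 4.9 4.5 0.6
  endloop
 endfacet
 facet normal -0.480 0.837 0.262
  outer loop
   vertex 1.1 3.4 4.2
   vertex 2.7 4.6 3.3
   vertex 0.5 3.4 3.1
  endloop
 endfacet
 facet normal 0.609 0.637 0.473
  outer loop
   vertex 4.3 2.4 4.2
   vertex 4.9 4.5 0.6
   vertex 2.7 4.6 3.3
  endloop
 endfacet
 facet normal 0.063 0.201 0.978
  outer loop
   vertex 4.3 2.4 4.2
   vertex 1.1 3.4 4.2
   vertex 3.5 0.7 4.6
  endloop
 endfacet
 facet normal 0.145 0.463 0.874
  outer loop
   vertex 4.3 2.4 4.2
   vertex 2.7 4.6 3.3
   vertex 1.1 3.4 4.2
  endloop
 endfacet
 facet normal 0.414 -0.657 -0.629
  outer loop
   vertex 3.8 1.7 2.8
   vertex 0.9 1.5 1.1
   vertex 4.9 4.5 0.6
  endloop
 endfacet
 facet normal 0.307 -0.853 -0.423
  outer loop
   vertex 3.8 1.7 2.8
   vertex 3.5 0.7 4.6
   vertex 0.9 1.5 1.1
  endloop
 endfacet
 facet normal 0.895 -0.433 -0.103
  outer loop
   vertex 3.8 1.7 2.8
   vertex 4.9 4.5 0.6
   vertex 4.3 2.4 4.2
  endloop
 endfacet
 facet normal 0.892 -0.442 -0.097
  outer loop
   vertex 3.8 1.7 2.8
   vertex 4.3 2.4 4.2
   vertex 3.5 0.7 4.6
  endloop
 endfacet
 facet normal -0.684 -0.633 0.363
  outer loop
   vertex 2.6 1.5 4.3
   vertex 0.9 1.5 1.1
   vertex 3.5 0.7 4.6
  endloop
 endfacet
 facet normal -0.617 -0.454 0.643
  outer loop
   vertex 2.6 1.5 4.3
   vertex 3.5 0.7 4.6
   vertex 1.1 3.4 4.2
  endloop
 endfacet
 facet normal -0.730 -0.562 0.388
  outer loop
   vertex 2.6 1.5 4.3
   vertex 0.5 3.4 3.1
   vertex 0.9 1.5 1.1
  endloop
 endfacet
 facet normal -0.730 -0.555 0.398
  outer loop
   vertex 2.6 1.5 4.3
   vertex 1.1 3.4 4.2
   vertex 0.5 3.4 3.1
  endloop
 endfacet
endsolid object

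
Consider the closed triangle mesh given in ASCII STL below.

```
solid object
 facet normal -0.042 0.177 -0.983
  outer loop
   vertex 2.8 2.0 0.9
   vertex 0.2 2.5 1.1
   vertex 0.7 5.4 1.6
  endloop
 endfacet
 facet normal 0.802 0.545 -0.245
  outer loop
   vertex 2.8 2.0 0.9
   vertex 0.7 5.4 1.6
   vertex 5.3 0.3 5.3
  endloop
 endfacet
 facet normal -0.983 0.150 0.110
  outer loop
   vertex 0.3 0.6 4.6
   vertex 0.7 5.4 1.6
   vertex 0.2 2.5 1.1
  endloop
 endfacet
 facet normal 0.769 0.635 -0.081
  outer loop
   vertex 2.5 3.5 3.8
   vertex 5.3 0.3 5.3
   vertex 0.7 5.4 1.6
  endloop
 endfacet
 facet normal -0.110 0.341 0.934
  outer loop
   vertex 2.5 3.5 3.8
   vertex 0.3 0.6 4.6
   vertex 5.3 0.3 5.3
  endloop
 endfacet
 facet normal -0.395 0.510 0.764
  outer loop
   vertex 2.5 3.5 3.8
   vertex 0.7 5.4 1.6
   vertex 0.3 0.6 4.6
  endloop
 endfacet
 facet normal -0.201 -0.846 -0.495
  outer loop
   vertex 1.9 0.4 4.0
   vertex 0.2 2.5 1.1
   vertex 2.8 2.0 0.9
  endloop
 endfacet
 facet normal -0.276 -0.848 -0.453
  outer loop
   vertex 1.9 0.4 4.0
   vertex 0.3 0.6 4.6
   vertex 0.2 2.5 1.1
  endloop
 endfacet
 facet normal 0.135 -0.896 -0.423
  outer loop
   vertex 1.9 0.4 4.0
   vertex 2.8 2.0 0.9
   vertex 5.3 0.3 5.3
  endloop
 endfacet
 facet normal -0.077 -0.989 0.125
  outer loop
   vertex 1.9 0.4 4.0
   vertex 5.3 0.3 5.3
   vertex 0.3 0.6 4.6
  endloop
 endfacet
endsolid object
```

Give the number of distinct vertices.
7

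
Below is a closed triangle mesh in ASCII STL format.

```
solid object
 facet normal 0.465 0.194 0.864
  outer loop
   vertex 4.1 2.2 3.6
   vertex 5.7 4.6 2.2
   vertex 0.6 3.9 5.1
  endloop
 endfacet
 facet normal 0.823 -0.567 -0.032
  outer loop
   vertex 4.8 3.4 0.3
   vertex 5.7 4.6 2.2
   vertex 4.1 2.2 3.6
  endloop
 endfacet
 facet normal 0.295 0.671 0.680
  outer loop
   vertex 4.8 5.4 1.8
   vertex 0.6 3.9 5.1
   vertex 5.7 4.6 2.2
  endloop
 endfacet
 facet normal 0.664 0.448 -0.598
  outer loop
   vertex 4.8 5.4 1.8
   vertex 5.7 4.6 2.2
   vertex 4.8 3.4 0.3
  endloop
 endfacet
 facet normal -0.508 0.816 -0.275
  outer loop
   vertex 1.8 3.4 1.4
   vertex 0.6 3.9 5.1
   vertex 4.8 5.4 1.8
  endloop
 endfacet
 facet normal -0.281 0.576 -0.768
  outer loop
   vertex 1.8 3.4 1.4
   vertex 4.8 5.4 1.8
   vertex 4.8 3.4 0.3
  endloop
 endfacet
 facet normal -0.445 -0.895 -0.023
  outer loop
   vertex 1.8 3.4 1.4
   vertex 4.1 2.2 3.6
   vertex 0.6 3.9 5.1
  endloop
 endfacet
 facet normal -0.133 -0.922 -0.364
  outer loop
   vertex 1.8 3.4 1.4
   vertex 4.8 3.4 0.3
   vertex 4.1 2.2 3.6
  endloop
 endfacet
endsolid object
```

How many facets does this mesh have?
8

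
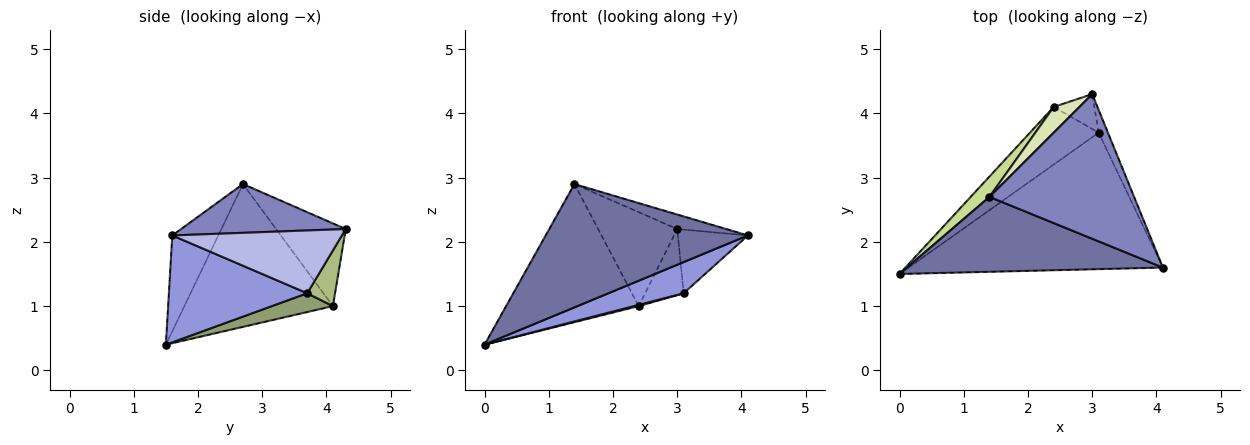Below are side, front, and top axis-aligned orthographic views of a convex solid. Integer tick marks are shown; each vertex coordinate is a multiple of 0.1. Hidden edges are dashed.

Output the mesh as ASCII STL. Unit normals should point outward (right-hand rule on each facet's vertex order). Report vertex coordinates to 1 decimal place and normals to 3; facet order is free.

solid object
 facet normal -0.191 -0.839 0.510
  outer loop
   vertex 1.4 2.7 2.9
   vertex 0.0 1.5 0.4
   vertex 4.1 1.6 2.1
  endloop
 endfacet
 facet normal 0.318 0.095 0.943
  outer loop
   vertex 1.4 2.7 2.9
   vertex 4.1 1.6 2.1
   vertex 3.0 4.3 2.2
  endloop
 endfacet
 facet normal 0.379 -0.206 -0.902
  outer loop
   vertex 3.1 3.7 1.2
   vertex 4.1 1.6 2.1
   vertex 0.0 1.5 0.4
  endloop
 endfacet
 facet normal 0.916 0.378 -0.135
  outer loop
   vertex 3.1 3.7 1.2
   vertex 3.0 4.3 2.2
   vertex 4.1 1.6 2.1
  endloop
 endfacet
 facet normal 0.264 -0.021 -0.964
  outer loop
   vertex 2.4 4.1 1.0
   vertex 3.1 3.7 1.2
   vertex 0.0 1.5 0.4
  endloop
 endfacet
 facet normal 0.538 0.745 -0.393
  outer loop
   vertex 2.4 4.1 1.0
   vertex 3.0 4.3 2.2
   vertex 3.1 3.7 1.2
  endloop
 endfacet
 facet normal -0.742 0.663 0.098
  outer loop
   vertex 2.4 4.1 1.0
   vertex 0.0 1.5 0.4
   vertex 1.4 2.7 2.9
  endloop
 endfacet
 facet normal -0.647 0.735 0.201
  outer loop
   vertex 2.4 4.1 1.0
   vertex 1.4 2.7 2.9
   vertex 3.0 4.3 2.2
  endloop
 endfacet
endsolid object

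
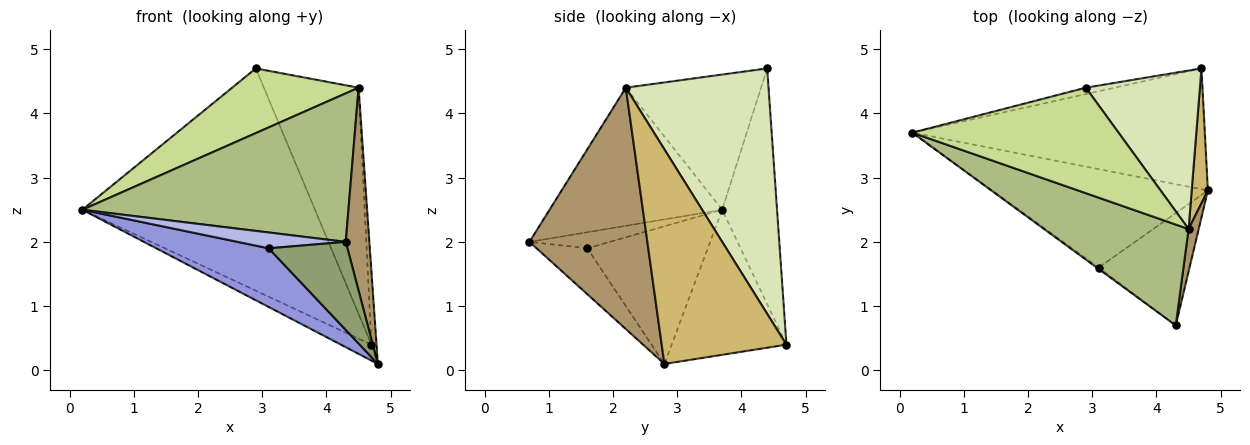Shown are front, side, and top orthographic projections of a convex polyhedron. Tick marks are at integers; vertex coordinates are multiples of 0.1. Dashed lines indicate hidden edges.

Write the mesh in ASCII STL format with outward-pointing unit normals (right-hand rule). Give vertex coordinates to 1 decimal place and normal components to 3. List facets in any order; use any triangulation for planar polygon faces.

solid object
 facet normal -0.441 0.117 -0.890
  outer loop
   vertex 4.7 4.7 0.4
   vertex 4.8 2.8 0.1
   vertex 0.2 3.7 2.5
  endloop
 endfacet
 facet normal -0.229 0.973 -0.028
  outer loop
   vertex 4.7 4.7 0.4
   vertex 0.2 3.7 2.5
   vertex 2.9 4.4 4.7
  endloop
 endfacet
 facet normal -0.481 -0.449 -0.753
  outer loop
   vertex 3.1 1.6 1.9
   vertex 0.2 3.7 2.5
   vertex 4.8 2.8 0.1
  endloop
 endfacet
 facet normal -0.595 -0.801 -0.071
  outer loop
   vertex 3.1 1.6 1.9
   vertex 4.3 0.7 2.0
   vertex 0.2 3.7 2.5
  endloop
 endfacet
 facet normal -0.369 -0.574 -0.731
  outer loop
   vertex 3.1 1.6 1.9
   vertex 4.8 2.8 0.1
   vertex 4.3 0.7 2.0
  endloop
 endfacet
 facet normal -0.473 -0.729 0.495
  outer loop
   vertex 4.5 2.2 4.4
   vertex 0.2 3.7 2.5
   vertex 4.3 0.7 2.0
  endloop
 endfacet
 facet normal -0.488 -0.456 0.744
  outer loop
   vertex 4.5 2.2 4.4
   vertex 2.9 4.4 4.7
   vertex 0.2 3.7 2.5
  endloop
 endfacet
 facet normal 0.777 0.516 0.361
  outer loop
   vertex 4.5 2.2 4.4
   vertex 4.7 4.7 0.4
   vertex 2.9 4.4 4.7
  endloop
 endfacet
 facet normal 0.980 -0.196 0.041
  outer loop
   vertex 4.5 2.2 4.4
   vertex 4.3 0.7 2.0
   vertex 4.8 2.8 0.1
  endloop
 endfacet
 facet normal 0.996 0.041 0.075
  outer loop
   vertex 4.5 2.2 4.4
   vertex 4.8 2.8 0.1
   vertex 4.7 4.7 0.4
  endloop
 endfacet
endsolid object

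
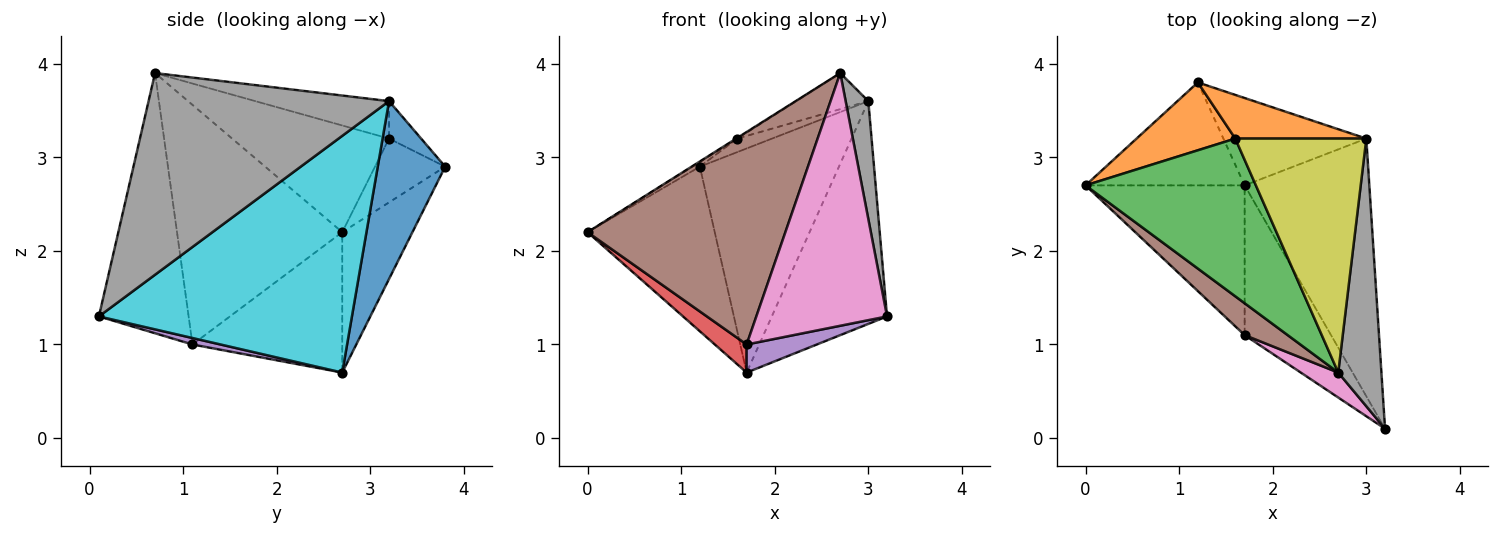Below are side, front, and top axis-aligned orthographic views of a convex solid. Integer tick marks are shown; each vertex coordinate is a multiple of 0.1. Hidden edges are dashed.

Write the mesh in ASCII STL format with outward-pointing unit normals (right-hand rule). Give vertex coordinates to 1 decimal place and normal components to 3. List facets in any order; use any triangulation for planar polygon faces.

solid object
 facet normal -0.424 0.768 -0.480
  outer loop
   vertex 1.7 2.7 0.7
   vertex 0.0 2.7 2.2
   vertex 1.2 3.8 2.9
  endloop
 endfacet
 facet normal -0.542 0.058 0.838
  outer loop
   vertex 1.6 3.2 3.2
   vertex 1.2 3.8 2.9
   vertex 0.0 2.7 2.2
  endloop
 endfacet
 facet normal -0.531 0.004 0.847
  outer loop
   vertex 1.6 3.2 3.2
   vertex 0.0 2.7 2.2
   vertex 2.7 0.7 3.9
  endloop
 endfacet
 facet normal -0.655 -0.139 -0.743
  outer loop
   vertex 1.7 1.1 1.0
   vertex 0.0 2.7 2.2
   vertex 1.7 2.7 0.7
  endloop
 endfacet
 facet normal 0.074 -0.184 -0.980
  outer loop
   vertex 1.7 1.1 1.0
   vertex 1.7 2.7 0.7
   vertex 3.2 0.1 1.3
  endloop
 endfacet
 facet normal -0.637 -0.762 0.114
  outer loop
   vertex 1.7 1.1 1.0
   vertex 2.7 0.7 3.9
   vertex 0.0 2.7 2.2
  endloop
 endfacet
 facet normal -0.564 -0.822 0.081
  outer loop
   vertex 1.7 1.1 1.0
   vertex 3.2 0.1 1.3
   vertex 2.7 0.7 3.9
  endloop
 endfacet
 facet normal 0.974 -0.092 0.208
  outer loop
   vertex 3.0 3.2 3.6
   vertex 2.7 0.7 3.9
   vertex 3.2 0.1 1.3
  endloop
 endfacet
 facet normal -0.272 0.147 0.951
  outer loop
   vertex 3.0 3.2 3.6
   vertex 1.6 3.2 3.2
   vertex 2.7 0.7 3.9
  endloop
 endfacet
 facet normal 0.821 0.374 -0.432
  outer loop
   vertex 3.0 3.2 3.6
   vertex 3.2 0.1 1.3
   vertex 1.7 2.7 0.7
  endloop
 endfacet
 facet normal 0.412 0.849 -0.331
  outer loop
   vertex 3.0 3.2 3.6
   vertex 1.7 2.7 0.7
   vertex 1.2 3.8 2.9
  endloop
 endfacet
 facet normal -0.263 0.285 0.922
  outer loop
   vertex 3.0 3.2 3.6
   vertex 1.2 3.8 2.9
   vertex 1.6 3.2 3.2
  endloop
 endfacet
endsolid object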